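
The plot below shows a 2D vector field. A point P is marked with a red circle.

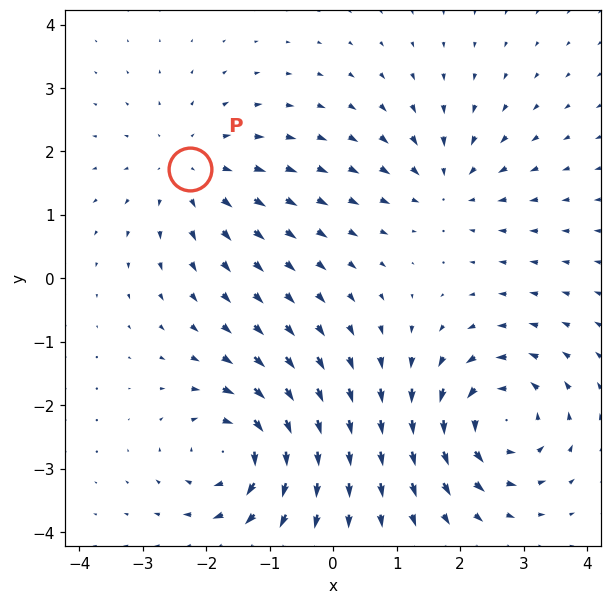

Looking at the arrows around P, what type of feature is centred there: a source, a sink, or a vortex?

At P (-2.3, 1.7) the arrows spread outward. Divergence about +3, curl ≈0 — positive divergence with near-zero curl is a source.

source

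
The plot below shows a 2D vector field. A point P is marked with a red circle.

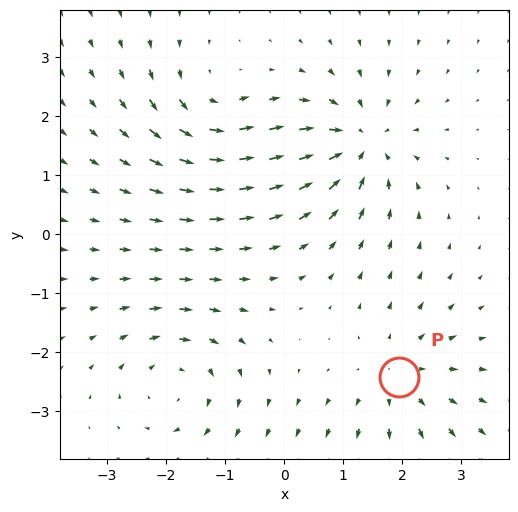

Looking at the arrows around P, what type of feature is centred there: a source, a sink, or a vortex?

source

At P (1.9, -2.4) the arrows spread outward. Divergence about +3, curl ≈0 — positive divergence with near-zero curl is a source.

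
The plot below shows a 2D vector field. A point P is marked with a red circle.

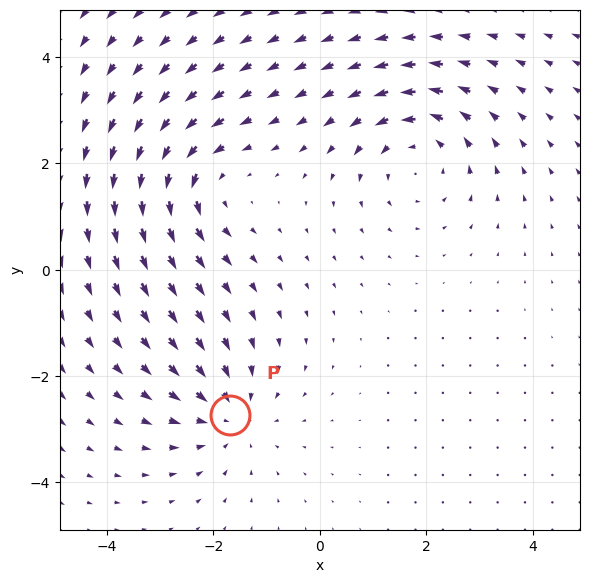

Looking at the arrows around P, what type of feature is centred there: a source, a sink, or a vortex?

At P (-1.7, -2.7) the arrows converge inward. Divergence about -2, curl ≈0 — negative divergence with near-zero curl is a sink.

sink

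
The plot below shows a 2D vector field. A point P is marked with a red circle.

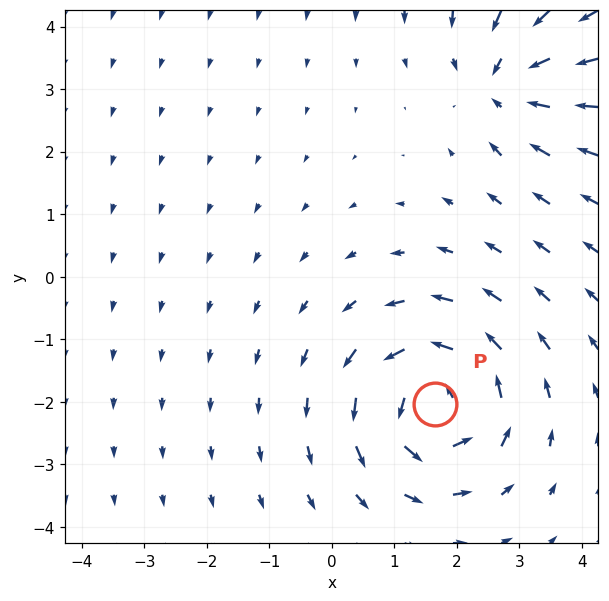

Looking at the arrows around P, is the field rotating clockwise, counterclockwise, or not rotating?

counterclockwise

Near P at (1.7, -2.0) the arrows circulate counterclockwise. The curl (z-component) there is about +5; positive curl means counterclockwise rotation.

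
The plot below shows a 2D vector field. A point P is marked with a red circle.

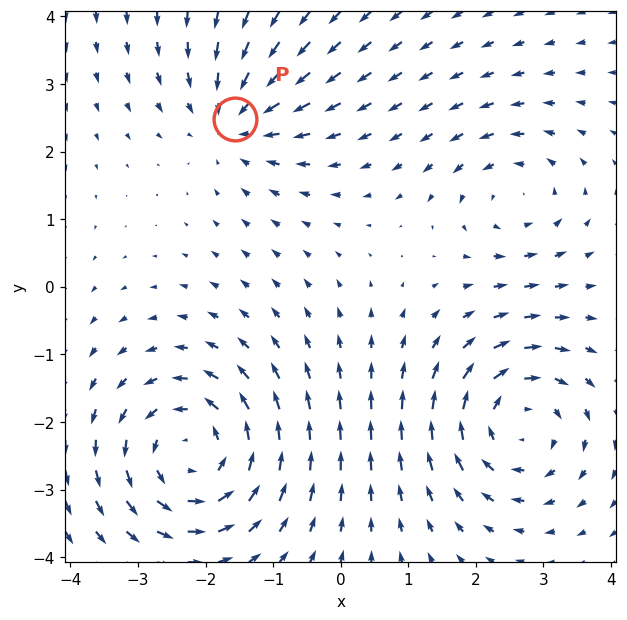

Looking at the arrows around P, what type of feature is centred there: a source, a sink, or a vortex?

At P (-1.6, 2.5) the arrows converge inward. Divergence about -3, curl ≈0 — negative divergence with near-zero curl is a sink.

sink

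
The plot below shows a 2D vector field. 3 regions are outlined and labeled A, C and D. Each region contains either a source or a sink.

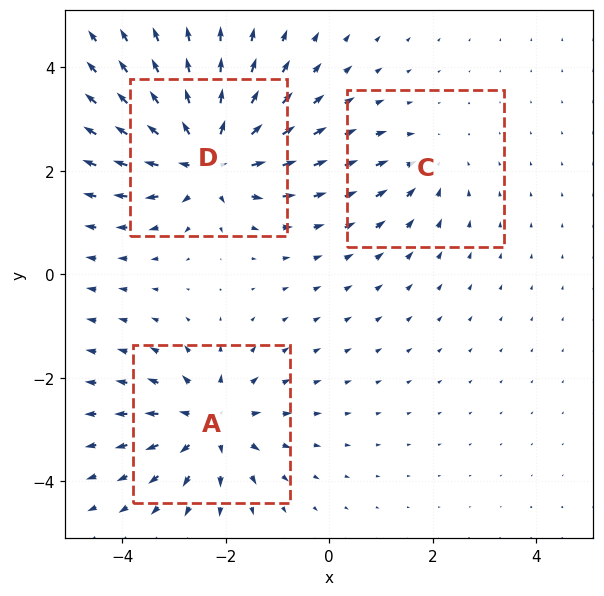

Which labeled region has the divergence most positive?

Divergence at each region's feature centre — A: about +4, C: about -2, D: about +5. Region D is most positive.

D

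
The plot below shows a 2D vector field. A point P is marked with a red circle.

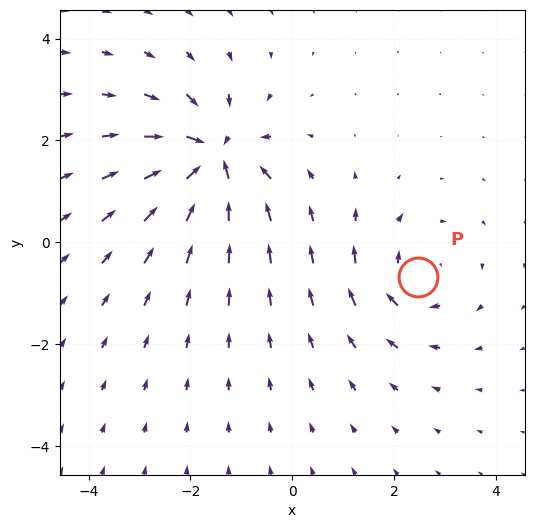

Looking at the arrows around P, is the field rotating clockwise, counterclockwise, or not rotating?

clockwise

Near P at (2.5, -0.7) the arrows circulate clockwise. The curl (z-component) there is about -3; negative curl means clockwise rotation.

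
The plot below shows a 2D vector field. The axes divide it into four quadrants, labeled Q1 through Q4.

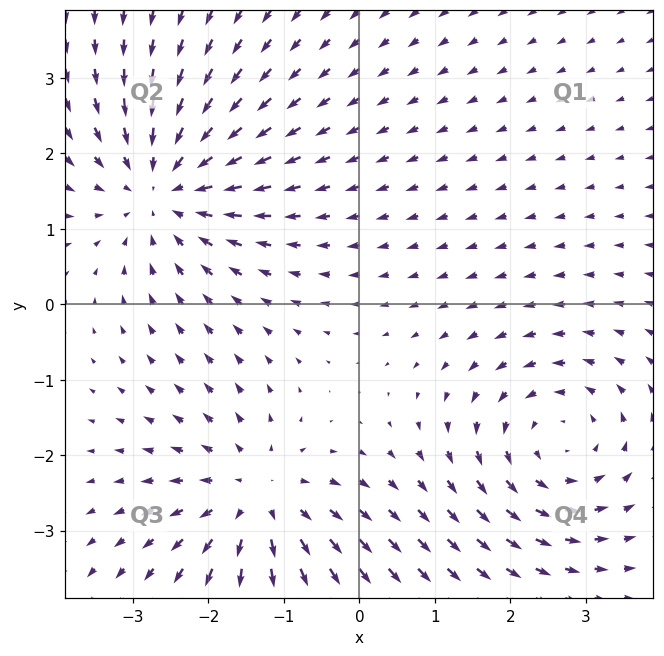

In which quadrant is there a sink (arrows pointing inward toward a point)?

The sink sits at approximately (-2.6, 1.5), which lies in quadrant Q2. The divergence there is about -4, negative as expected for a sink.

Q2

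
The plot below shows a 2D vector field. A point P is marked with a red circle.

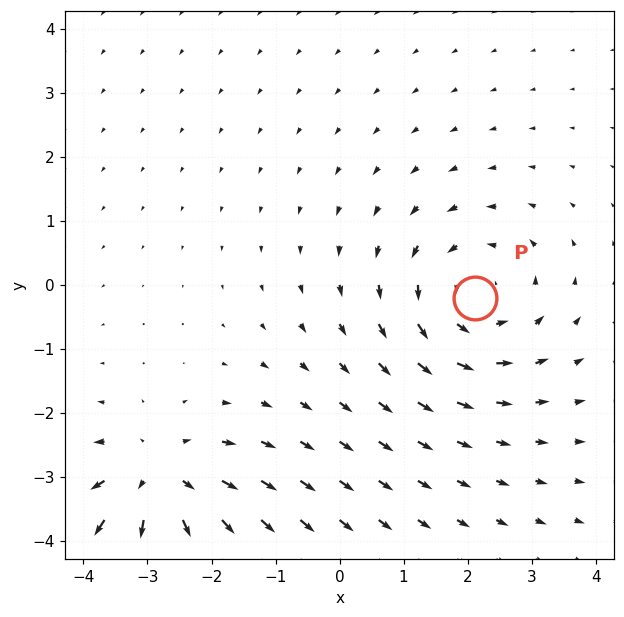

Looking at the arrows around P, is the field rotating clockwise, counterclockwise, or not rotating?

counterclockwise

Near P at (2.1, -0.2) the arrows circulate counterclockwise. The curl (z-component) there is about +3; positive curl means counterclockwise rotation.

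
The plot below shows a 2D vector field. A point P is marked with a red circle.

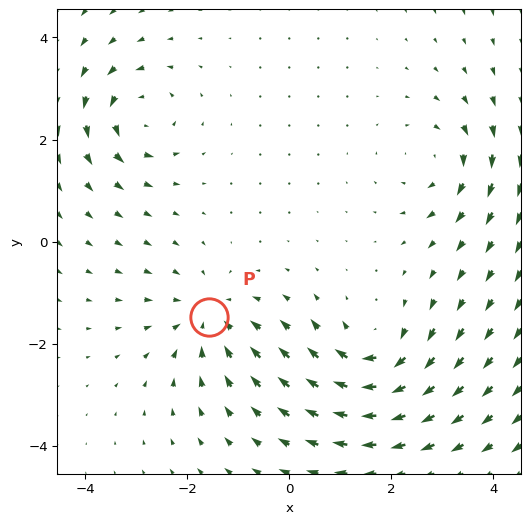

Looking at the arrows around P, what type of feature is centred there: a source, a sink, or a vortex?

At P (-1.6, -1.5) the arrows converge inward. Divergence about -3, curl ≈0 — negative divergence with near-zero curl is a sink.

sink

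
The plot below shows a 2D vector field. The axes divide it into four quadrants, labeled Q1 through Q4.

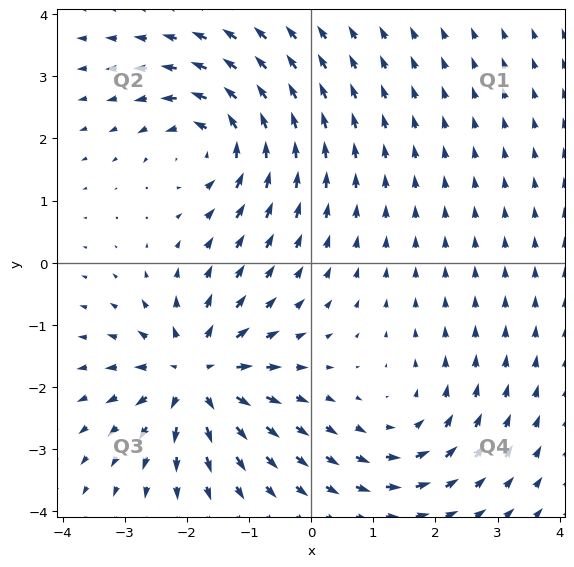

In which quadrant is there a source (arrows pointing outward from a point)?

Q3

The source sits at approximately (-1.9, -1.8), which lies in quadrant Q3. The divergence there is about +6, positive as expected for a source.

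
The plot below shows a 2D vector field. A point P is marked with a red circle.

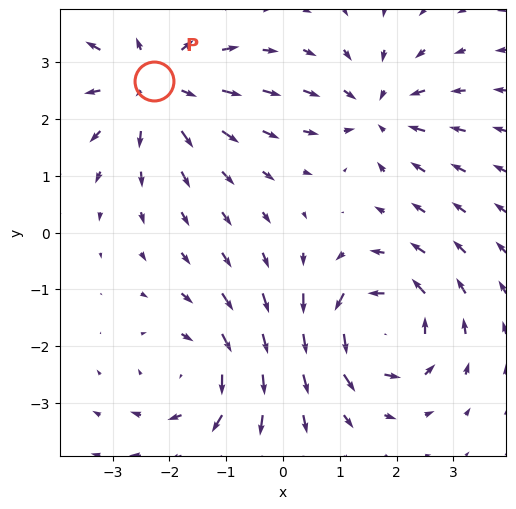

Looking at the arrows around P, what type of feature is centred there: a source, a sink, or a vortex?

source

At P (-2.3, 2.7) the arrows spread outward. Divergence about +4, curl ≈0 — positive divergence with near-zero curl is a source.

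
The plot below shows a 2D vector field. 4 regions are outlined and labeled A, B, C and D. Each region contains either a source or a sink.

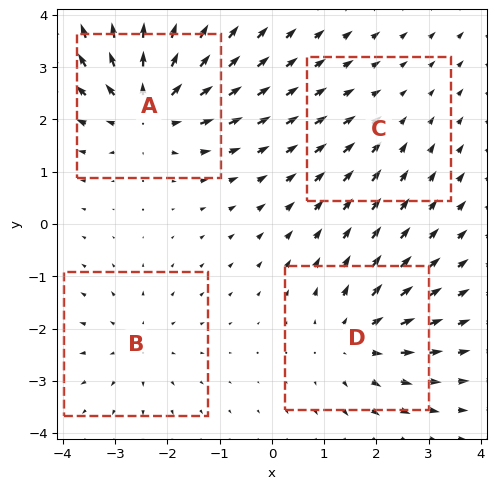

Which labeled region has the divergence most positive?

Divergence at each region's feature centre — A: about +7, B: about +3, C: about -2, D: about +5. Region A is most positive.

A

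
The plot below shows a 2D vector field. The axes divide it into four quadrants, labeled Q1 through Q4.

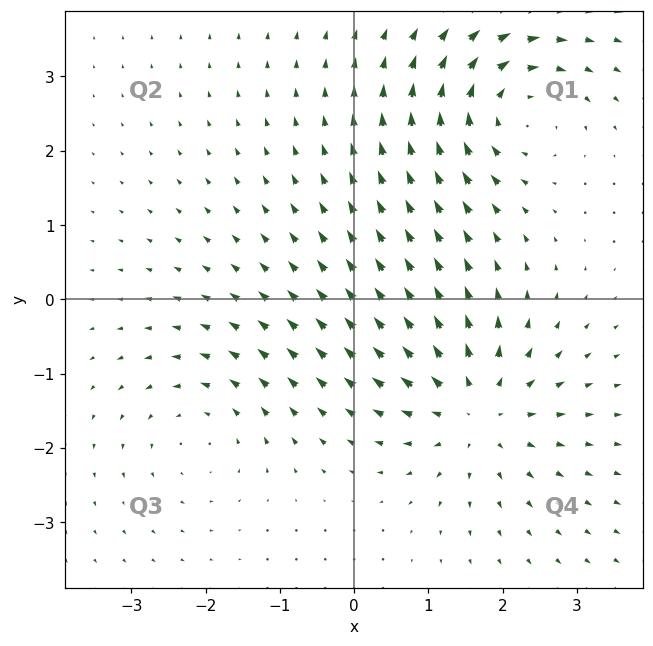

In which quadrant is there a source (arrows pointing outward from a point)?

The source sits at approximately (1.7, -1.5), which lies in quadrant Q4. The divergence there is about +4, positive as expected for a source.

Q4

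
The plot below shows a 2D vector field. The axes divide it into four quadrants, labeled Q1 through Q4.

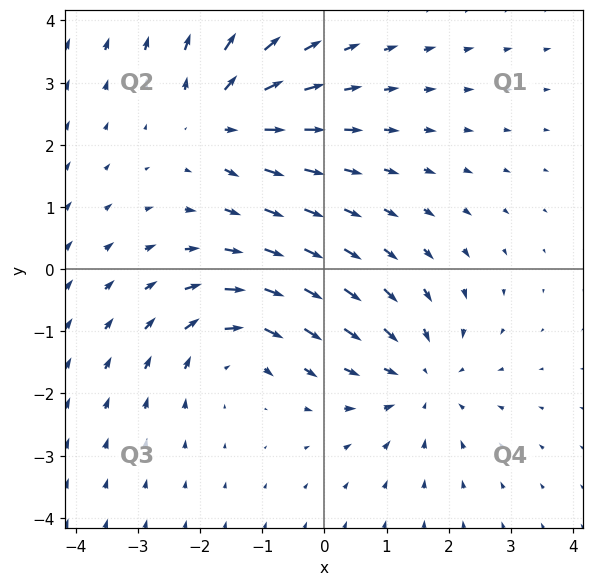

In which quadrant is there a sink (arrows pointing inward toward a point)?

The sink sits at approximately (1.5, -1.7), which lies in quadrant Q4. The divergence there is about -3, negative as expected for a sink.

Q4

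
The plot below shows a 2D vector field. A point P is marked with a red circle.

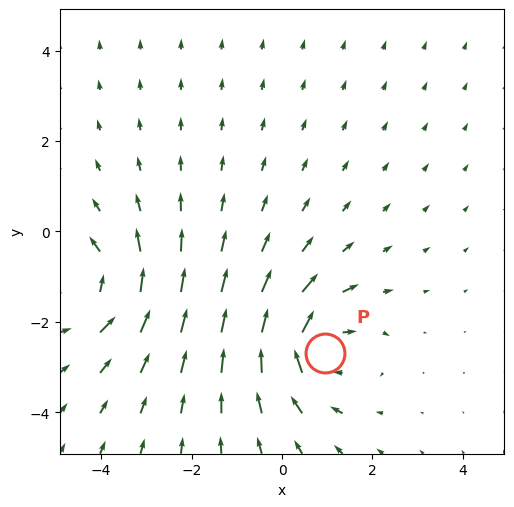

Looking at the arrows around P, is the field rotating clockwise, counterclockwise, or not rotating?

Near P at (0.9, -2.7) the arrows circulate clockwise. The curl (z-component) there is about -6; negative curl means clockwise rotation.

clockwise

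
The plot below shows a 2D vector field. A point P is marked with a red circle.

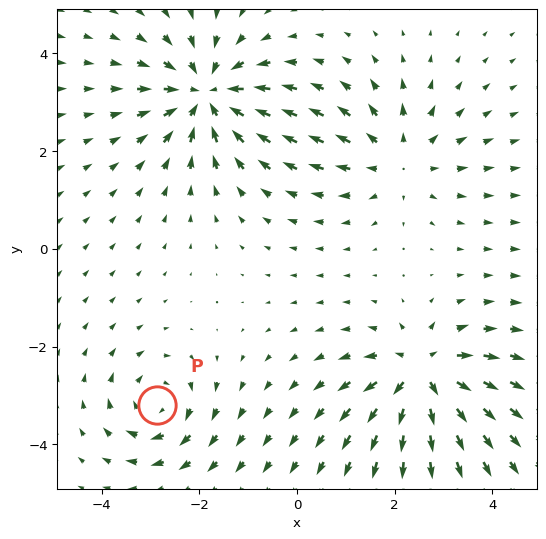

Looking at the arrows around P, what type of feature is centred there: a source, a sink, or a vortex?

vortex

At P (-2.9, -3.2) the arrows circulate clockwise. Divergence ≈0, curl about -4 — near-zero divergence with nonzero curl is a vortex.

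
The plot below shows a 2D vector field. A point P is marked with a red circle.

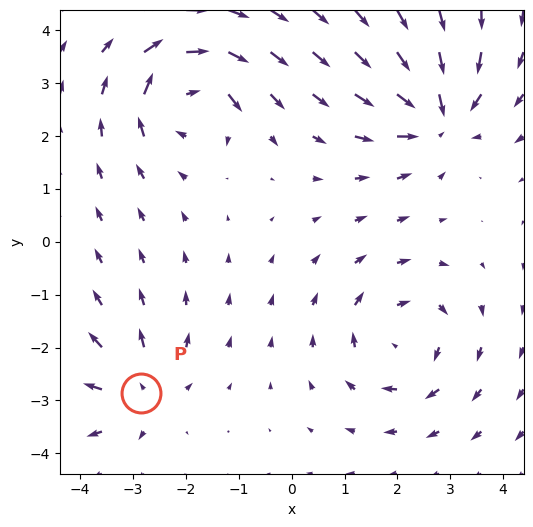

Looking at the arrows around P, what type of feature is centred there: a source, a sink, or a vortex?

At P (-2.8, -2.9) the arrows spread outward. Divergence about +4, curl ≈0 — positive divergence with near-zero curl is a source.

source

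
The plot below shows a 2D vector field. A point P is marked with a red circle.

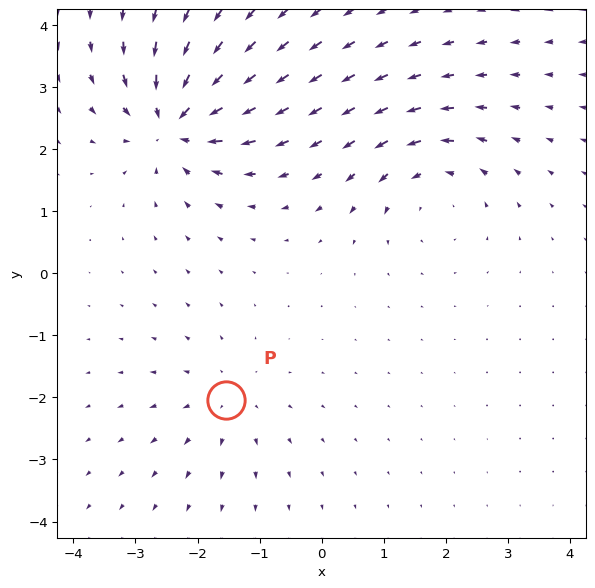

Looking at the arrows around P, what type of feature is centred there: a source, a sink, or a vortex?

source

At P (-1.5, -2.0) the arrows spread outward. Divergence about +3, curl ≈0 — positive divergence with near-zero curl is a source.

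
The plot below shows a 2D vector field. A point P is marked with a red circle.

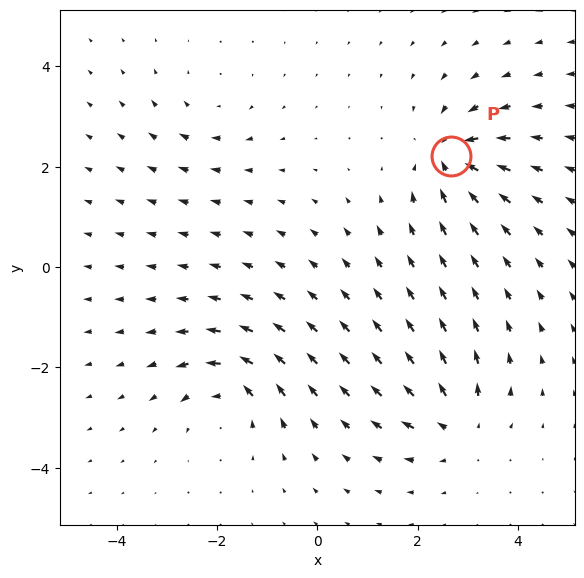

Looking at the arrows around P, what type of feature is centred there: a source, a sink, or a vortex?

sink

At P (2.7, 2.2) the arrows converge inward. Divergence about -6, curl ≈0 — negative divergence with near-zero curl is a sink.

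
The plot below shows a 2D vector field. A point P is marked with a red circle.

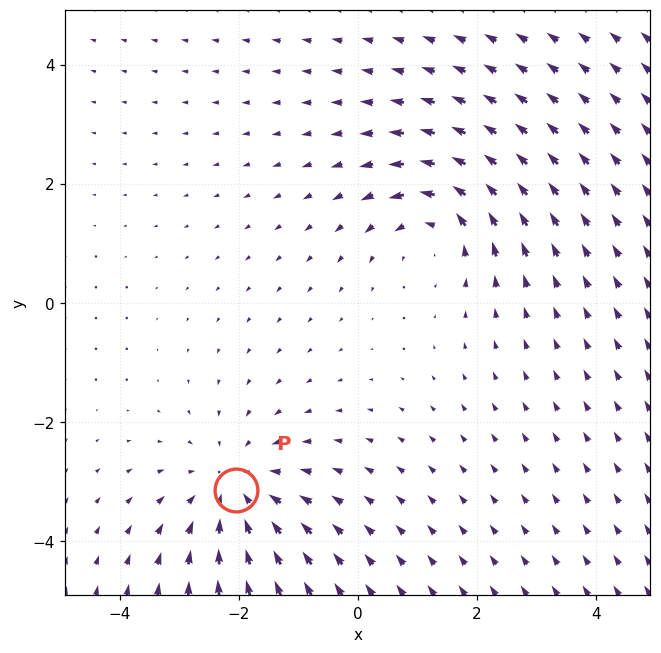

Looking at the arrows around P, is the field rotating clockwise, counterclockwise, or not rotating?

Near P at (-2.1, -3.1) the arrows show no circulation. The curl there is ≈0.

not rotating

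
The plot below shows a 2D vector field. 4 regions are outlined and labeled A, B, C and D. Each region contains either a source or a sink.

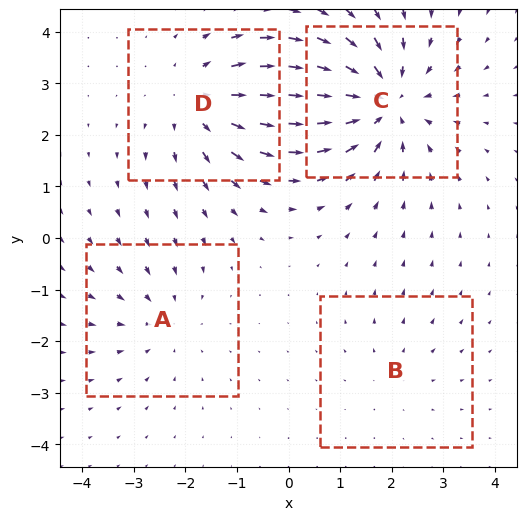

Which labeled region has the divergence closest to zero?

Divergence at each region's feature centre — A: about -3, B: about +2, C: about -6, D: about +4. Region B is closest to zero.

B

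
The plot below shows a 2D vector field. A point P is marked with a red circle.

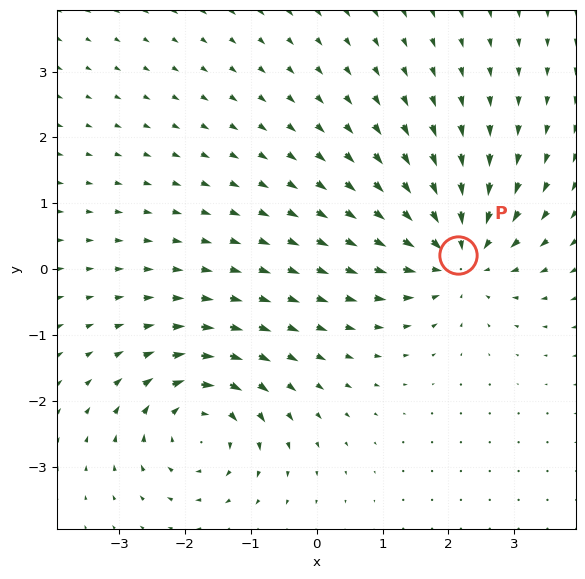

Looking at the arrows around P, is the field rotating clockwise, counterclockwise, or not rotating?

not rotating

Near P at (2.1, 0.2) the arrows show no circulation. The curl there is ≈0.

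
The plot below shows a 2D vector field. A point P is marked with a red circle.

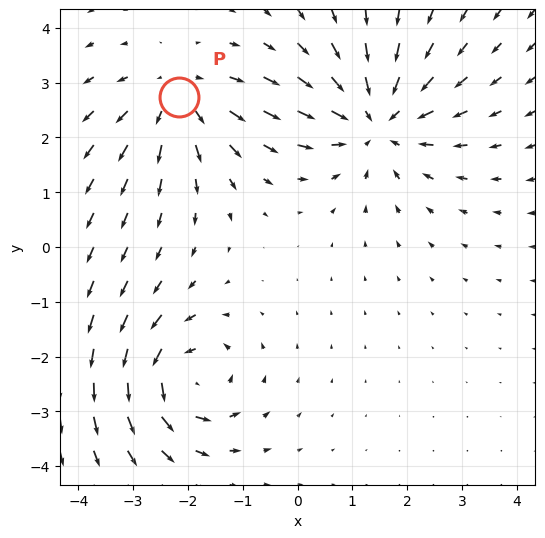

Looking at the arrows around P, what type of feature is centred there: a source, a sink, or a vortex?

At P (-2.2, 2.7) the arrows spread outward. Divergence about +3, curl ≈0 — positive divergence with near-zero curl is a source.

source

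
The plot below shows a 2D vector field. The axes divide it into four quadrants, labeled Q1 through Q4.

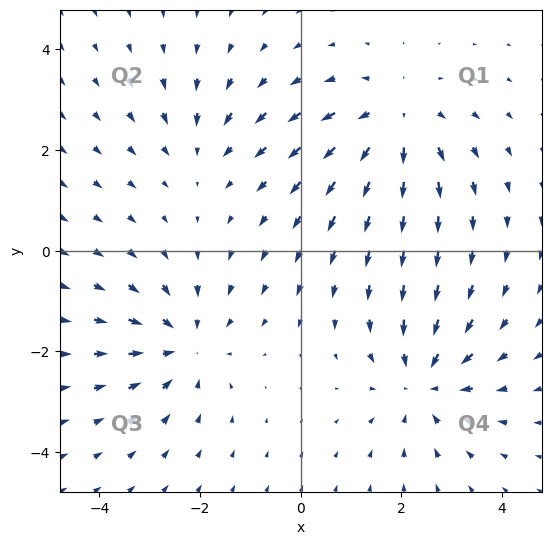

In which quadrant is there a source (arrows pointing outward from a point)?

The source sits at approximately (1.9, 2.6), which lies in quadrant Q1. The divergence there is about +4, positive as expected for a source.

Q1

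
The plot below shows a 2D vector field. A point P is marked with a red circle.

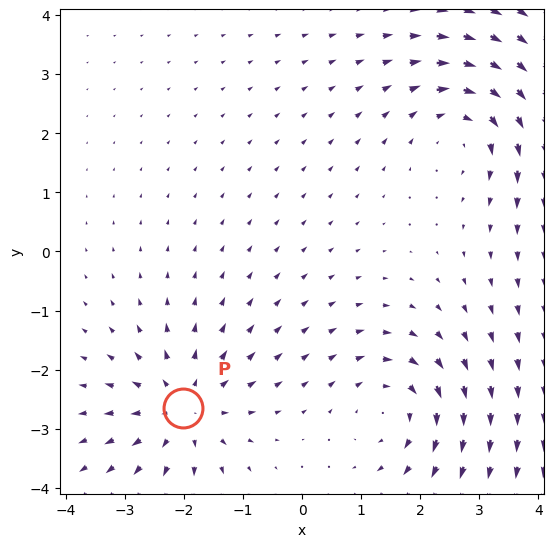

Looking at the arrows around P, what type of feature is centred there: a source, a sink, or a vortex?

At P (-2.0, -2.7) the arrows spread outward. Divergence about +4, curl ≈0 — positive divergence with near-zero curl is a source.

source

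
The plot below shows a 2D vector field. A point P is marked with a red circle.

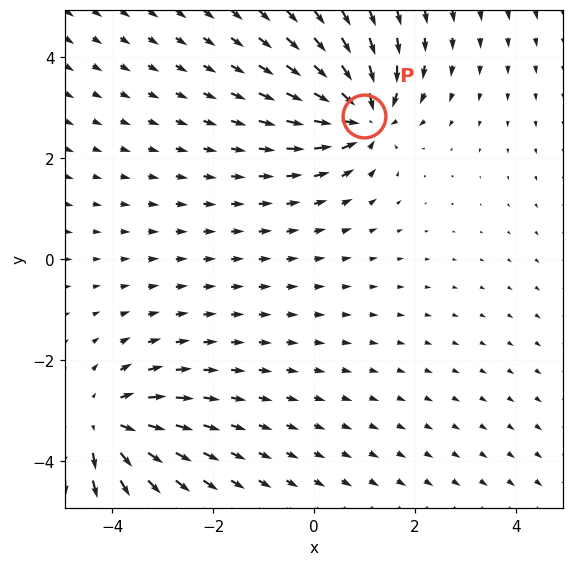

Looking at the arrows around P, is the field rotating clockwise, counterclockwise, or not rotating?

not rotating

Near P at (1.0, 2.8) the arrows show no circulation. The curl there is ≈0.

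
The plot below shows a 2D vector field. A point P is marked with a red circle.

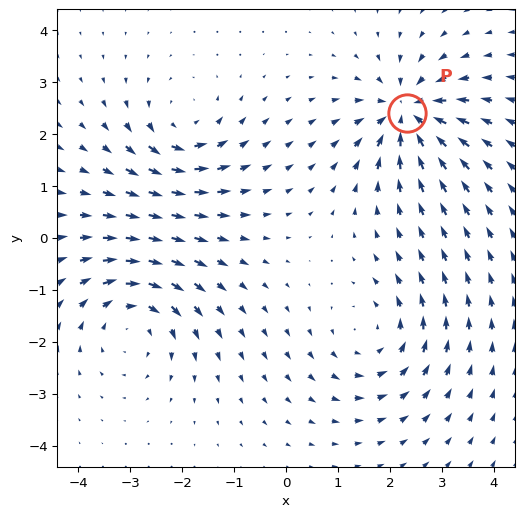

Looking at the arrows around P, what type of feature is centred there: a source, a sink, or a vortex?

sink

At P (2.3, 2.4) the arrows converge inward. Divergence about -7, curl ≈0 — negative divergence with near-zero curl is a sink.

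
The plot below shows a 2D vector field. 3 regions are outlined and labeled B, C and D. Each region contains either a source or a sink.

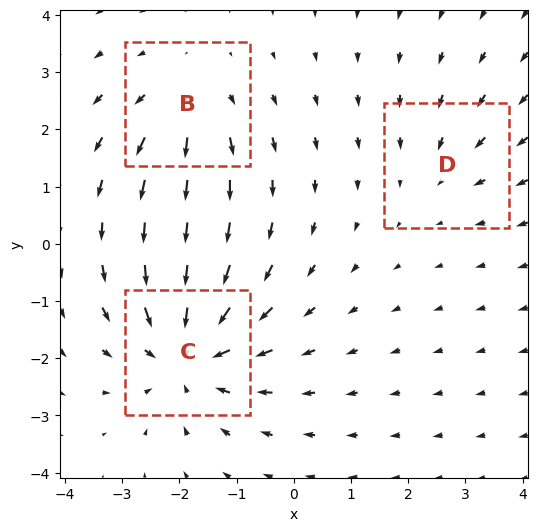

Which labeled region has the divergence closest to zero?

D

Divergence at each region's feature centre — B: about +3, C: about -4, D: about -2. Region D is closest to zero.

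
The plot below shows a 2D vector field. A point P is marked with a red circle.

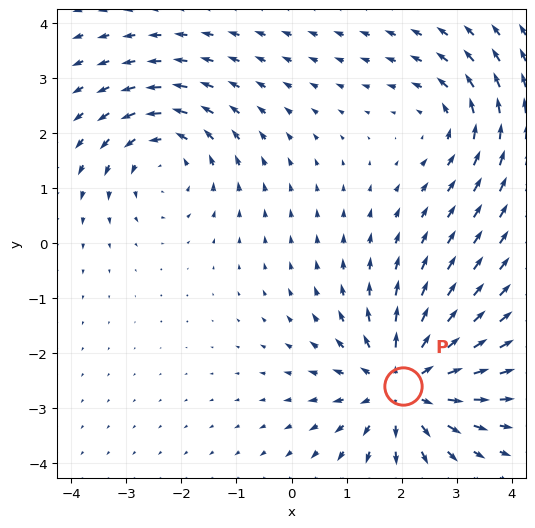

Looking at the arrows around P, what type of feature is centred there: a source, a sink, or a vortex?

At P (2.0, -2.6) the arrows spread outward. Divergence about +5, curl ≈0 — positive divergence with near-zero curl is a source.

source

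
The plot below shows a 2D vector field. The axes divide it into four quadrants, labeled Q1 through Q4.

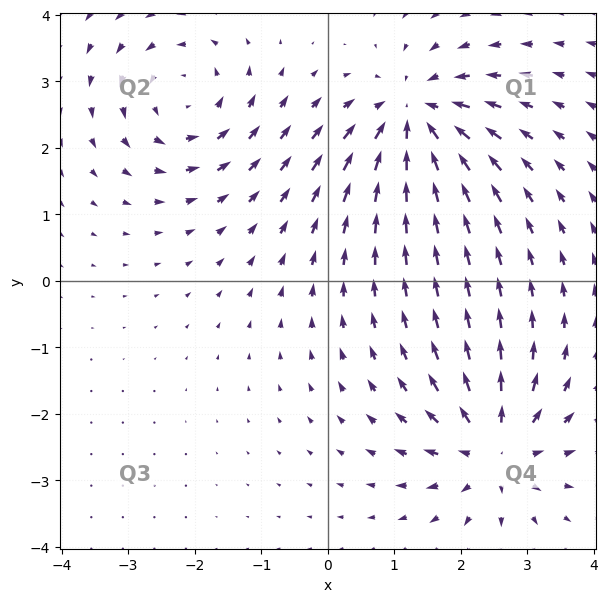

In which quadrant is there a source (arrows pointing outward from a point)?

The source sits at approximately (2.5, -2.5), which lies in quadrant Q4. The divergence there is about +6, positive as expected for a source.

Q4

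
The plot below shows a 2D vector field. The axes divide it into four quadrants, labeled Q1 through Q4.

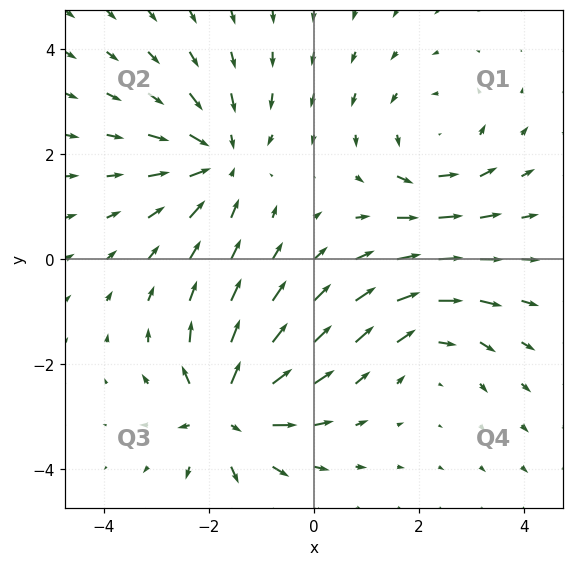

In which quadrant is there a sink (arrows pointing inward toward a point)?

Q2

The sink sits at approximately (-1.8, 1.9), which lies in quadrant Q2. The divergence there is about -4, negative as expected for a sink.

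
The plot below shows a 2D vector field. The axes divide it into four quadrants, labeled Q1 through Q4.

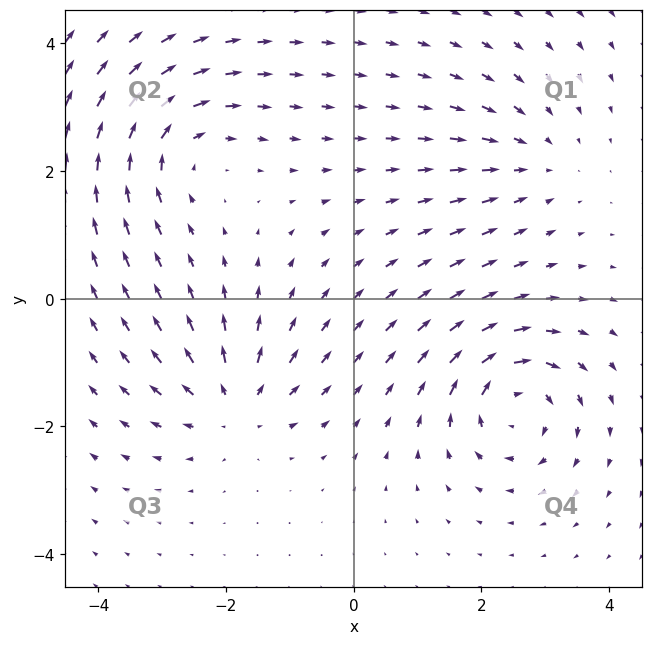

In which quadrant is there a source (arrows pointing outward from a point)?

The source sits at approximately (-1.9, -1.7), which lies in quadrant Q3. The divergence there is about +5, positive as expected for a source.

Q3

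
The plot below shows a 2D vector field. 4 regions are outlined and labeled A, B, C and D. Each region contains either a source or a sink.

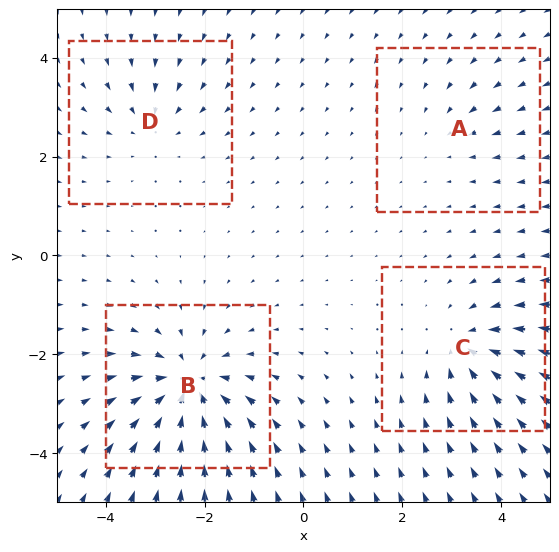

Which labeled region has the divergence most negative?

B

Divergence at each region's feature centre — A: about -2, B: about -8, C: about -5, D: about -4. Region B is most negative.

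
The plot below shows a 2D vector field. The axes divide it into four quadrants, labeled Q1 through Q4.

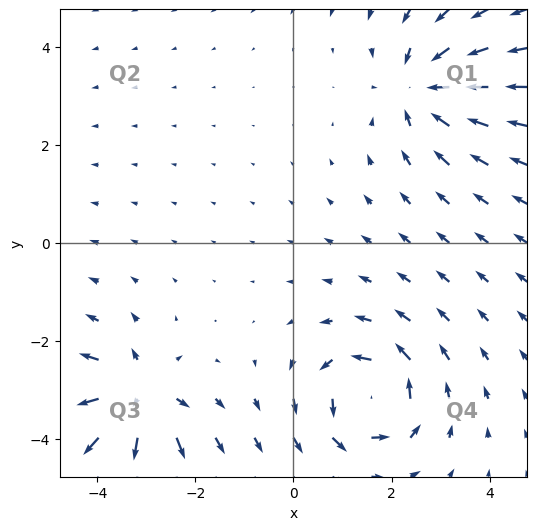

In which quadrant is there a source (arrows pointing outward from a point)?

Q3

The source sits at approximately (-3.2, -3.2), which lies in quadrant Q3. The divergence there is about +5, positive as expected for a source.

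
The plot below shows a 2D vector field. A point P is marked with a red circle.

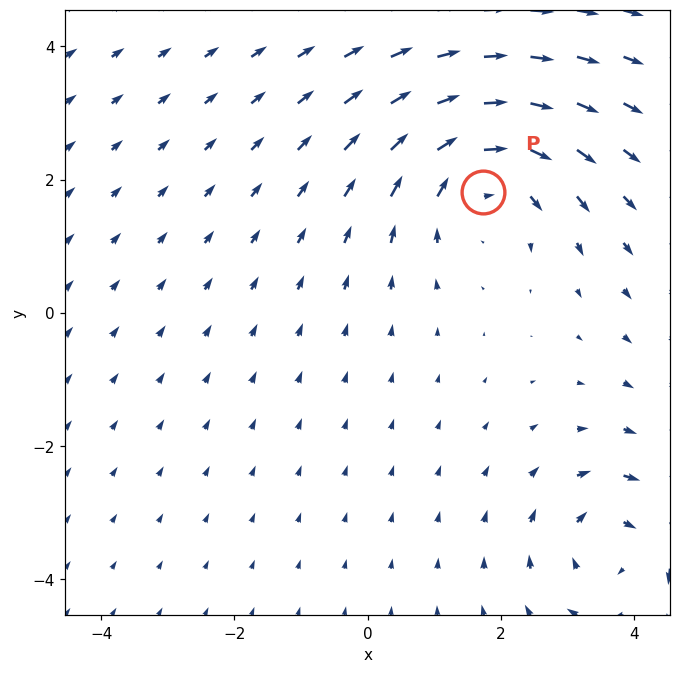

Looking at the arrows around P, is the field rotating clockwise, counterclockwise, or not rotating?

clockwise

Near P at (1.7, 1.8) the arrows circulate clockwise. The curl (z-component) there is about -4; negative curl means clockwise rotation.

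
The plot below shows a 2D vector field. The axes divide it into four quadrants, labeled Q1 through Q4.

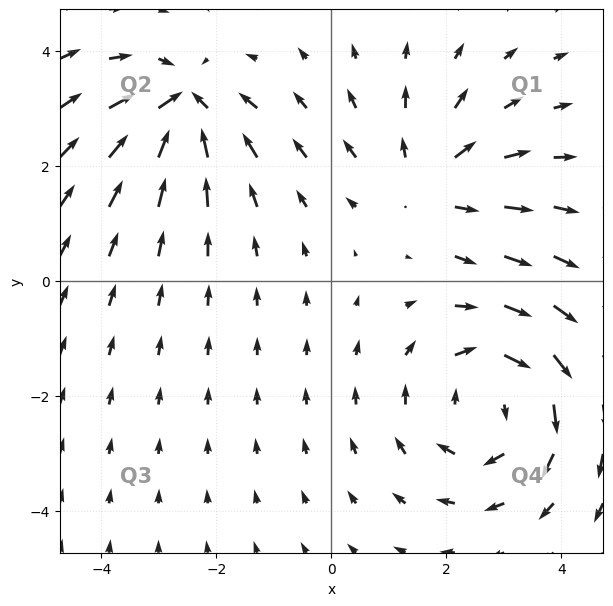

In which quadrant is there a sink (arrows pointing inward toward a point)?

Q2

The sink sits at approximately (-2.6, 3.1), which lies in quadrant Q2. The divergence there is about -5, negative as expected for a sink.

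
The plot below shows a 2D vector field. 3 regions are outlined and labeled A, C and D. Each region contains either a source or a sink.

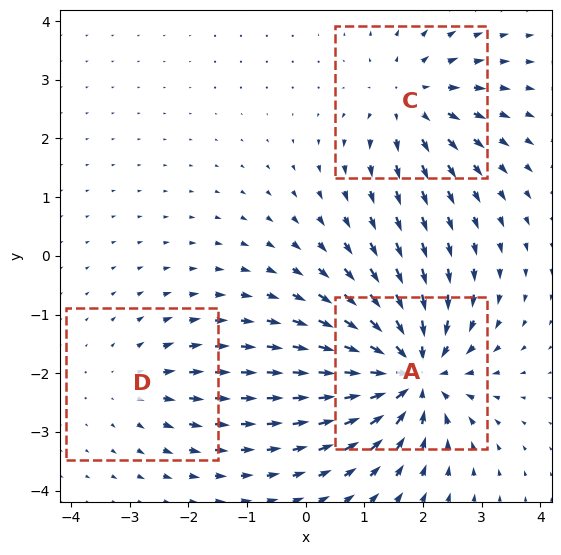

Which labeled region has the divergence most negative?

A

Divergence at each region's feature centre — A: about -6, C: about +3, D: about +2. Region A is most negative.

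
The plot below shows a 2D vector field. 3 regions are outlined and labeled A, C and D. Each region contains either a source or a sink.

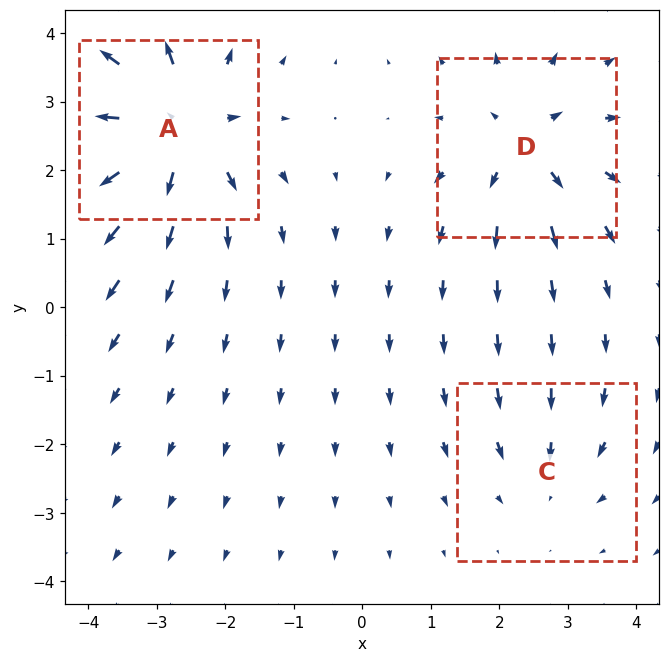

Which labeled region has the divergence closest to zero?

C

Divergence at each region's feature centre — A: about +5, C: about -2, D: about +4. Region C is closest to zero.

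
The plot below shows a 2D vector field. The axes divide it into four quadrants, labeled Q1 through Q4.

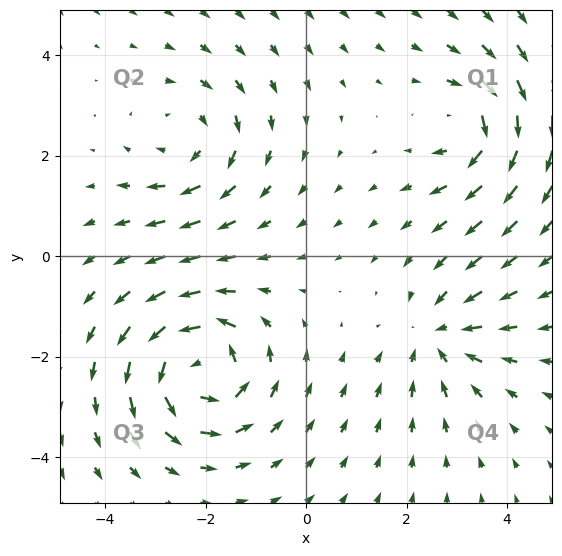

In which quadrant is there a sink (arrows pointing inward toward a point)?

Q4

The sink sits at approximately (2.6, -1.6), which lies in quadrant Q4. The divergence there is about -3, negative as expected for a sink.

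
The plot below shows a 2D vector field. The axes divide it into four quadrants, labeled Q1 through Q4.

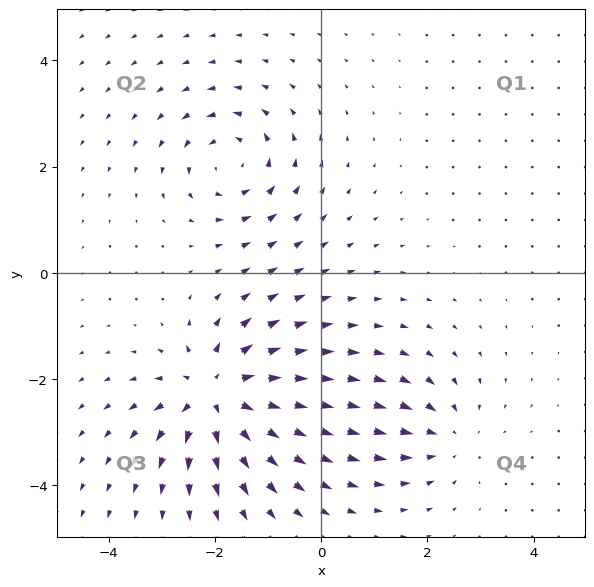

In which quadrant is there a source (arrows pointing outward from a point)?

The source sits at approximately (-2.0, -2.3), which lies in quadrant Q3. The divergence there is about +6, positive as expected for a source.

Q3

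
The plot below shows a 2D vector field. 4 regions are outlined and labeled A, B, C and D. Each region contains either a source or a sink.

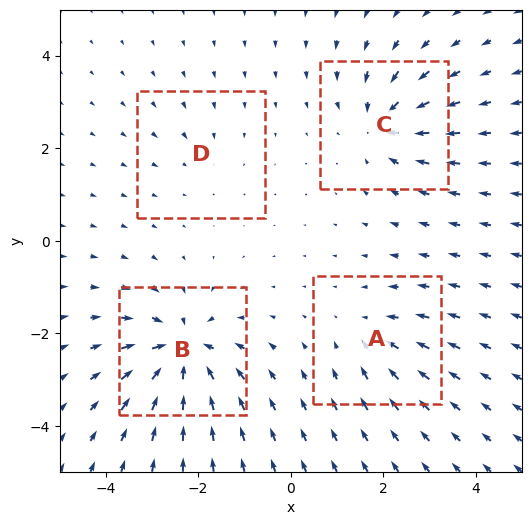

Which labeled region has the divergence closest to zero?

D

Divergence at each region's feature centre — A: about -4, B: about -8, C: about -6, D: about -2. Region D is closest to zero.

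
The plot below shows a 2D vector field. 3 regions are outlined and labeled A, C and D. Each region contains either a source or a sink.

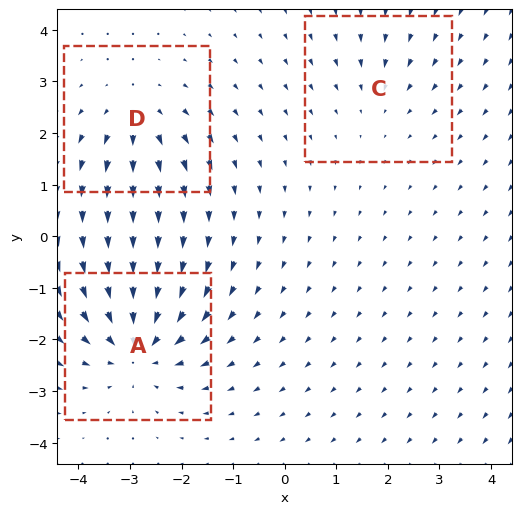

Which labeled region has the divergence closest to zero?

C

Divergence at each region's feature centre — A: about -5, C: about -2, D: about +3. Region C is closest to zero.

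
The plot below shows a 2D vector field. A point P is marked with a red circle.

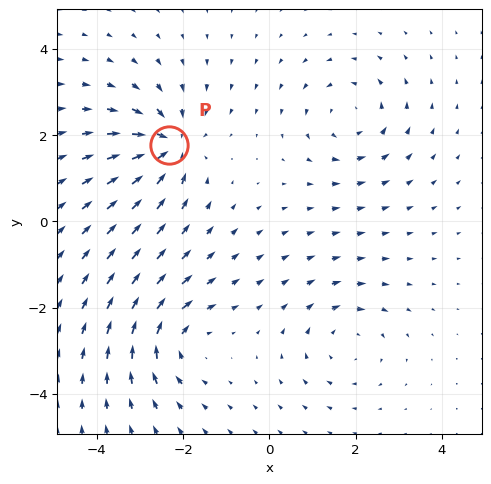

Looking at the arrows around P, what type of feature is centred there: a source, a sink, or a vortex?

At P (-2.3, 1.8) the arrows converge inward. Divergence about -5, curl ≈0 — negative divergence with near-zero curl is a sink.

sink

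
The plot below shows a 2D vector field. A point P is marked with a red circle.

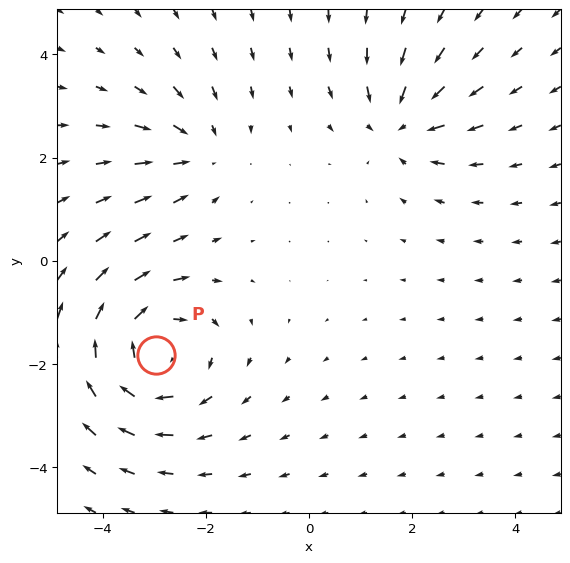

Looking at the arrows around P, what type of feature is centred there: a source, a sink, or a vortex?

At P (-3.0, -1.8) the arrows circulate clockwise. Divergence ≈0, curl about -4 — near-zero divergence with nonzero curl is a vortex.

vortex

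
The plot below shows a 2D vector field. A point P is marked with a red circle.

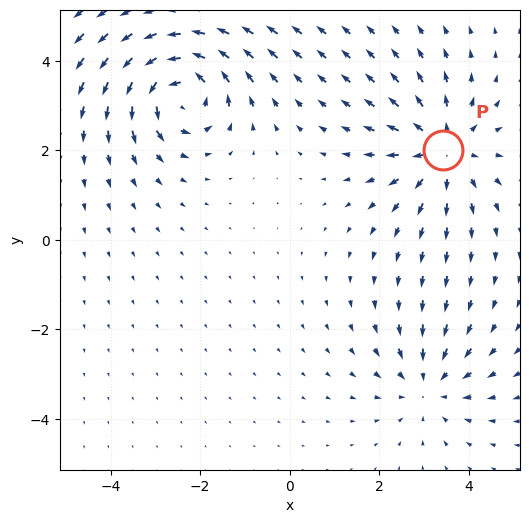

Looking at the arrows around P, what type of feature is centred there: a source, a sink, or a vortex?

source

At P (3.4, 2.0) the arrows spread outward. Divergence about +4, curl ≈0 — positive divergence with near-zero curl is a source.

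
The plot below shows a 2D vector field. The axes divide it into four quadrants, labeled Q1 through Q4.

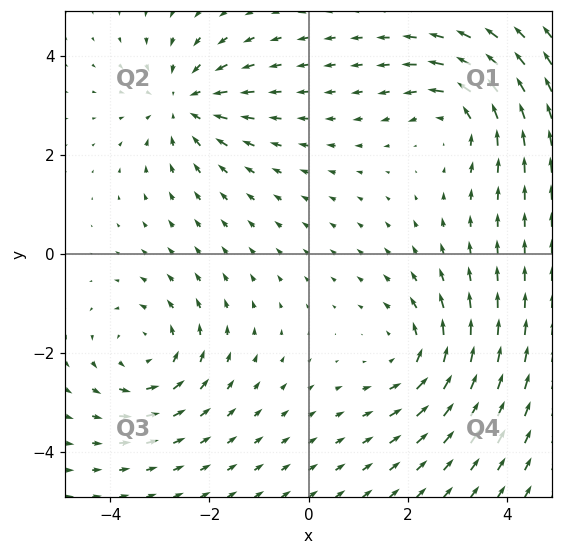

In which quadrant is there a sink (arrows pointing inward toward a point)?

The sink sits at approximately (-2.5, 3.0), which lies in quadrant Q2. The divergence there is about -3, negative as expected for a sink.

Q2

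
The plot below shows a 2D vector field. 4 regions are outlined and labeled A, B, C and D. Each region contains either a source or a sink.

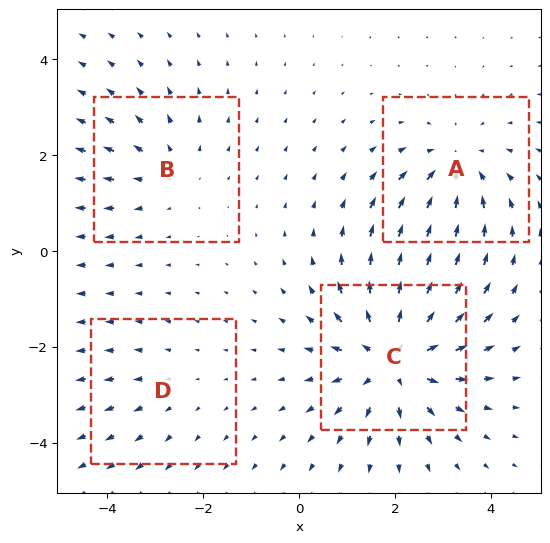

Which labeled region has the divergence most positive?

Divergence at each region's feature centre — A: about -4, B: about +3, C: about +6, D: about +2. Region C is most positive.

C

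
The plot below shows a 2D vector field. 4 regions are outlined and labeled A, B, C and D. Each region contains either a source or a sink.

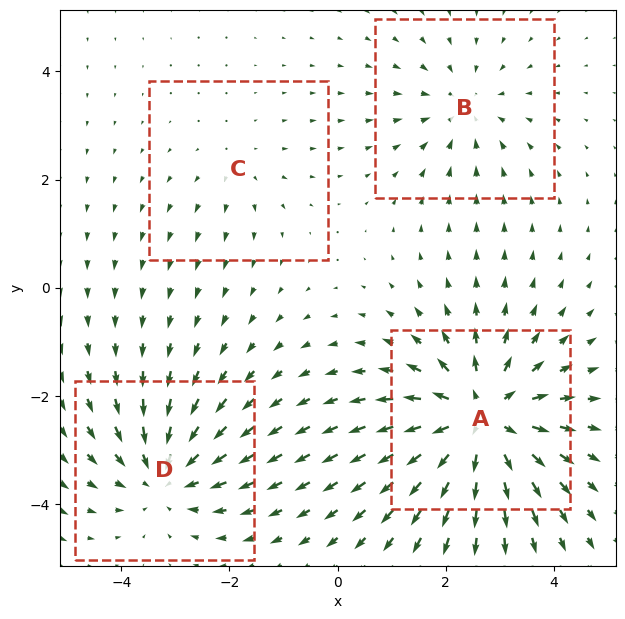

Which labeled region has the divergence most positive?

A

Divergence at each region's feature centre — A: about +6, B: about -3, C: about +2, D: about -4. Region A is most positive.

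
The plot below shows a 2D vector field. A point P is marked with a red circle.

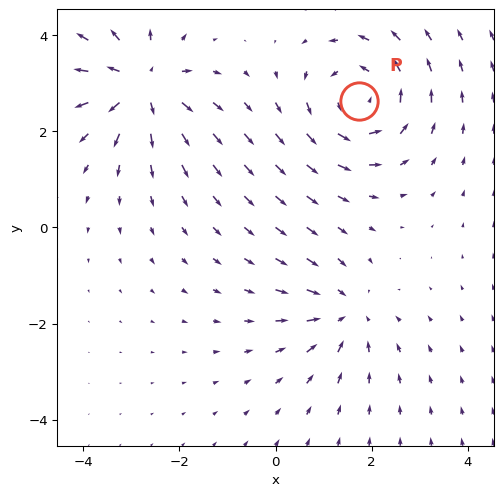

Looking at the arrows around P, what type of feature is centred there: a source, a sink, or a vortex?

vortex

At P (1.7, 2.6) the arrows circulate counterclockwise. Divergence ≈0, curl about +4 — near-zero divergence with nonzero curl is a vortex.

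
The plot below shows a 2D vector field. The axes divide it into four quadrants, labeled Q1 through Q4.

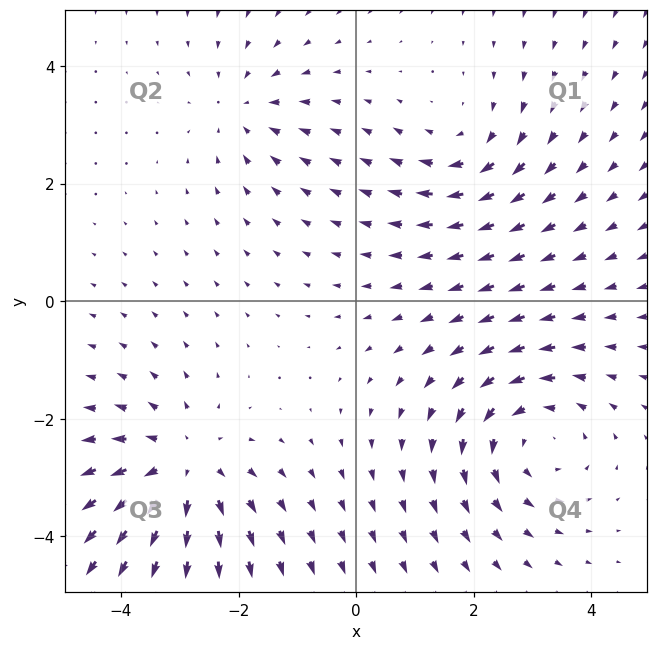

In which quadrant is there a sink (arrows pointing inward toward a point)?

Q2

The sink sits at approximately (-1.9, 3.3), which lies in quadrant Q2. The divergence there is about -3, negative as expected for a sink.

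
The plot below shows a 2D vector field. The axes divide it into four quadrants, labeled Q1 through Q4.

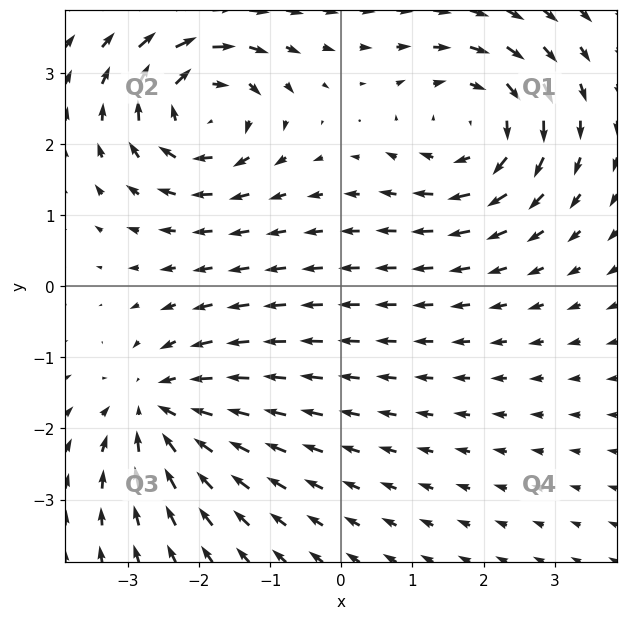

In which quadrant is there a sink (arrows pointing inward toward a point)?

The sink sits at approximately (-2.6, -1.7), which lies in quadrant Q3. The divergence there is about -4, negative as expected for a sink.

Q3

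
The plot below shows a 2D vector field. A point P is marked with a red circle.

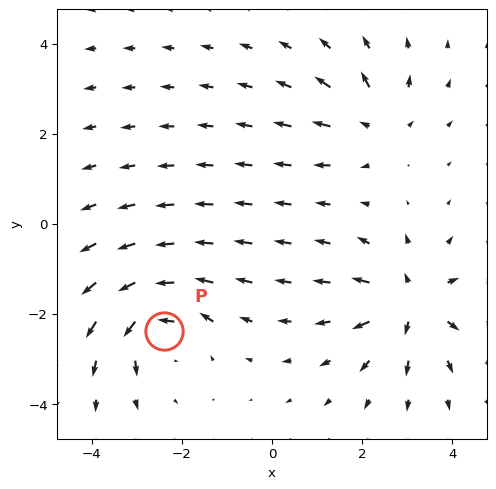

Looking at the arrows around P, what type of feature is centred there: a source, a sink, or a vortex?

vortex

At P (-2.4, -2.4) the arrows circulate counterclockwise. Divergence ≈0, curl about +6 — near-zero divergence with nonzero curl is a vortex.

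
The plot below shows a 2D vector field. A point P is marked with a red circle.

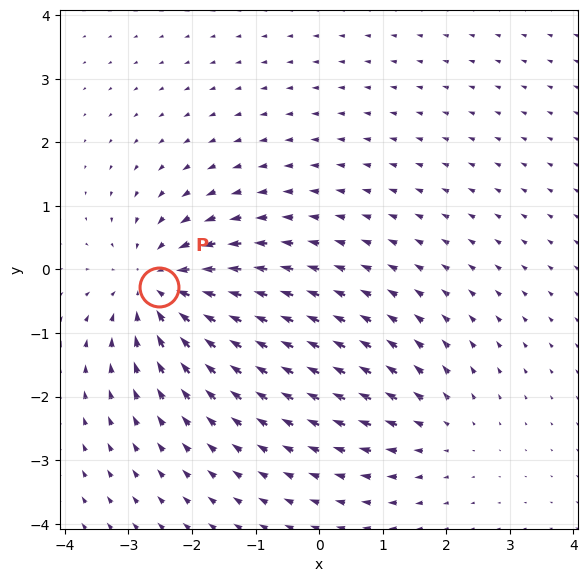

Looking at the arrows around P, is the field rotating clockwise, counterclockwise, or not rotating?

Near P at (-2.5, -0.3) the arrows show no circulation. The curl there is ≈0.

not rotating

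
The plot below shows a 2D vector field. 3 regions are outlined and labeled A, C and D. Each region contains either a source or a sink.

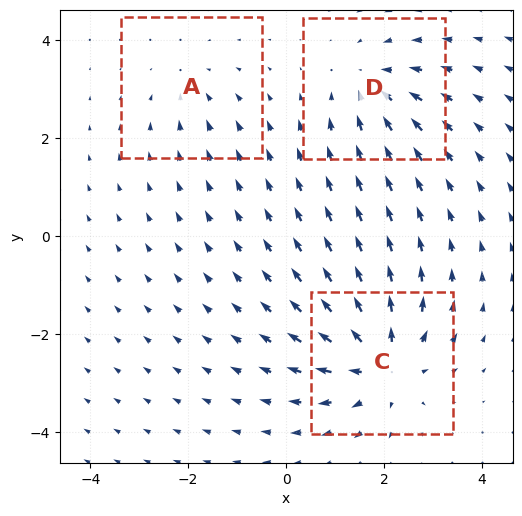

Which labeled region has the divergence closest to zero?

A

Divergence at each region's feature centre — A: about -2, C: about +5, D: about -3. Region A is closest to zero.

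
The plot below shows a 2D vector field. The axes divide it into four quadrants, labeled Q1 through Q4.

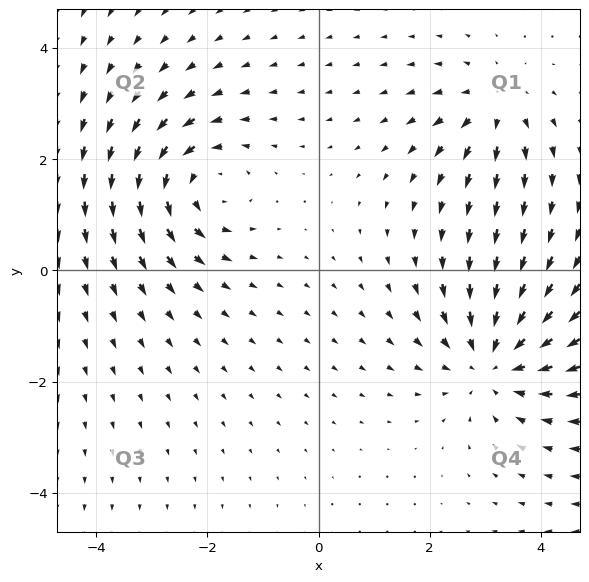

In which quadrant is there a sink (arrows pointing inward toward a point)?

Q4

The sink sits at approximately (3.1, -1.6), which lies in quadrant Q4. The divergence there is about -4, negative as expected for a sink.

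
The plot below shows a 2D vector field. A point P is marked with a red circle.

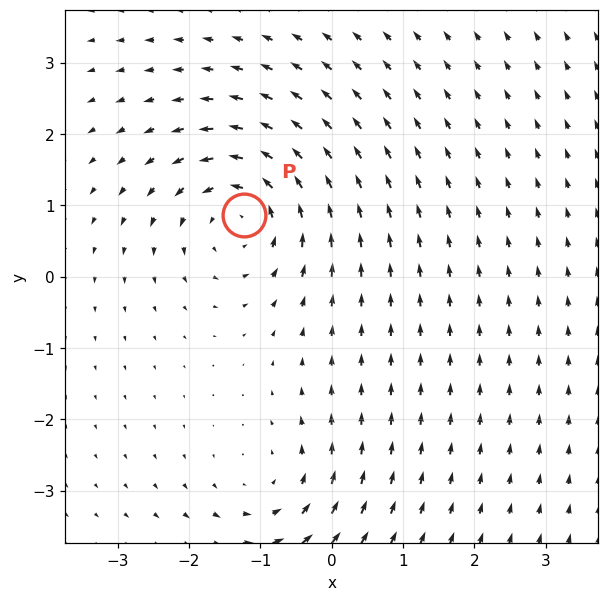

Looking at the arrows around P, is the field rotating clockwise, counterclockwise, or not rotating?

Near P at (-1.2, 0.9) the arrows circulate counterclockwise. The curl (z-component) there is about +5; positive curl means counterclockwise rotation.

counterclockwise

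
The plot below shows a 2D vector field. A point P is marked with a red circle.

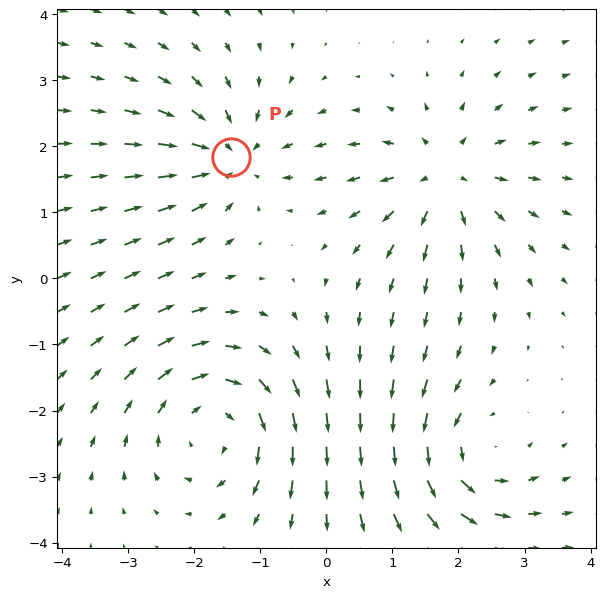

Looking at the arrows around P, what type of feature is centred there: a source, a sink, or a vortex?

At P (-1.4, 1.8) the arrows converge inward. Divergence about -4, curl ≈0 — negative divergence with near-zero curl is a sink.

sink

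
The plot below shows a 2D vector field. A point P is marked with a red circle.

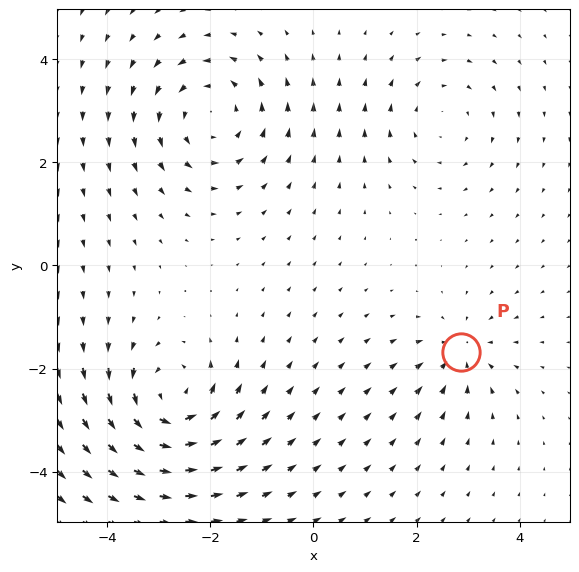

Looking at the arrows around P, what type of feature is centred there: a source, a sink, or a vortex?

At P (2.9, -1.7) the arrows converge inward. Divergence about -4, curl ≈0 — negative divergence with near-zero curl is a sink.

sink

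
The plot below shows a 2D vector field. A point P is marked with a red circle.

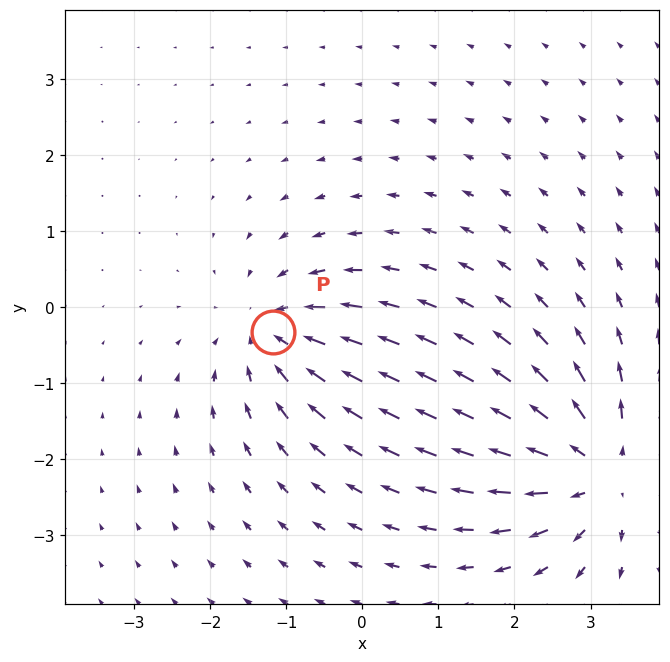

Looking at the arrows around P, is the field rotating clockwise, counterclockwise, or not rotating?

Near P at (-1.2, -0.3) the arrows show no circulation. The curl there is ≈0.

not rotating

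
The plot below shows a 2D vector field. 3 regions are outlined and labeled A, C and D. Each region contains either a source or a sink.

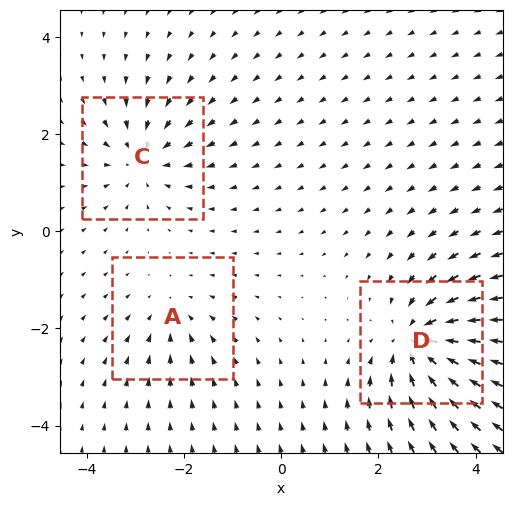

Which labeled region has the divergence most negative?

Divergence at each region's feature centre — A: about -2, C: about -4, D: about -5. Region D is most negative.

D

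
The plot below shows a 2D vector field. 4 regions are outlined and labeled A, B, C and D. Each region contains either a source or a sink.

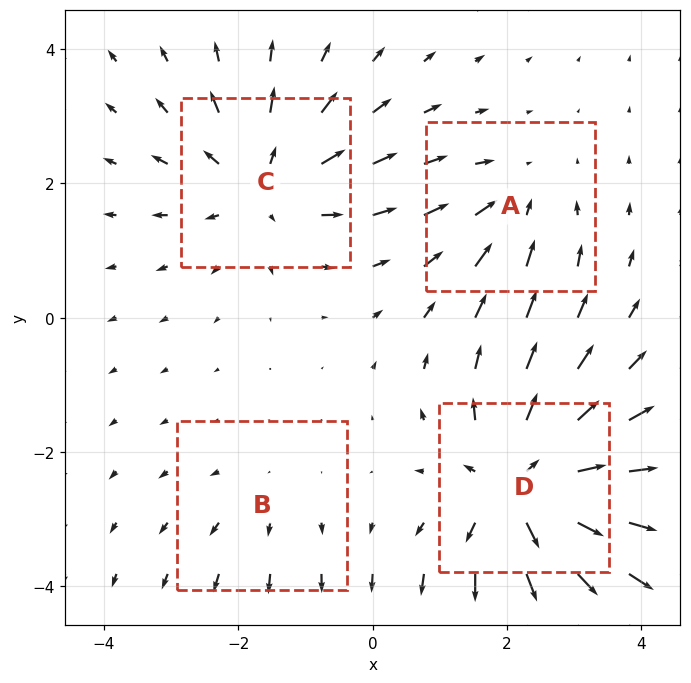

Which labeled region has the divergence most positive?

Divergence at each region's feature centre — A: about -3, B: about +2, C: about +5, D: about +7. Region D is most positive.

D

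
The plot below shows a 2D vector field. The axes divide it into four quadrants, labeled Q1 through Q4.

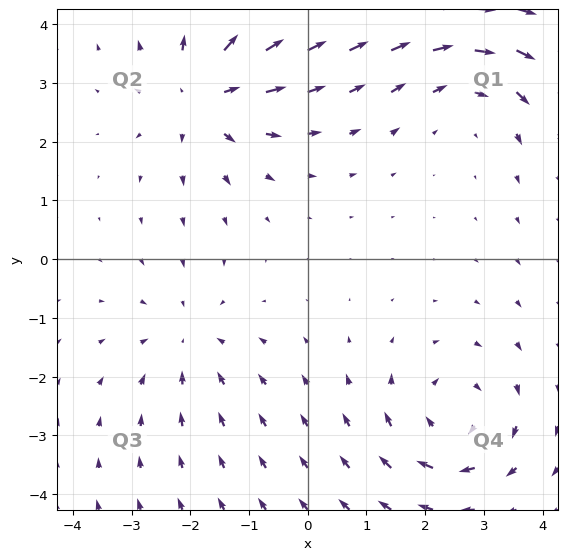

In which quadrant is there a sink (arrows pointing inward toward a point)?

Q3

The sink sits at approximately (-2.0, -1.4), which lies in quadrant Q3. The divergence there is about -3, negative as expected for a sink.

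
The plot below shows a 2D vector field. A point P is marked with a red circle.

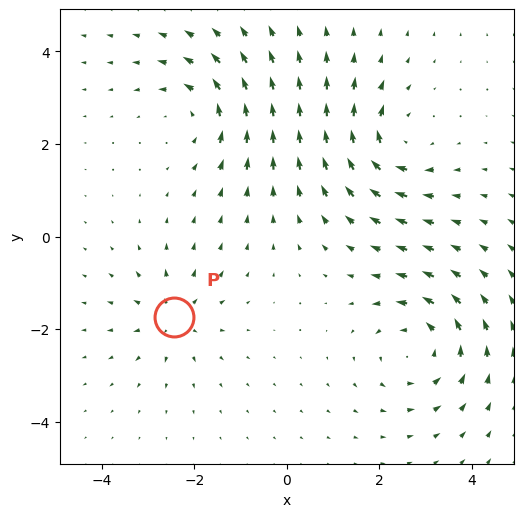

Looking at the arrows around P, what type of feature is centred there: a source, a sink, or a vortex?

At P (-2.4, -1.7) the arrows spread outward. Divergence about +4, curl ≈0 — positive divergence with near-zero curl is a source.

source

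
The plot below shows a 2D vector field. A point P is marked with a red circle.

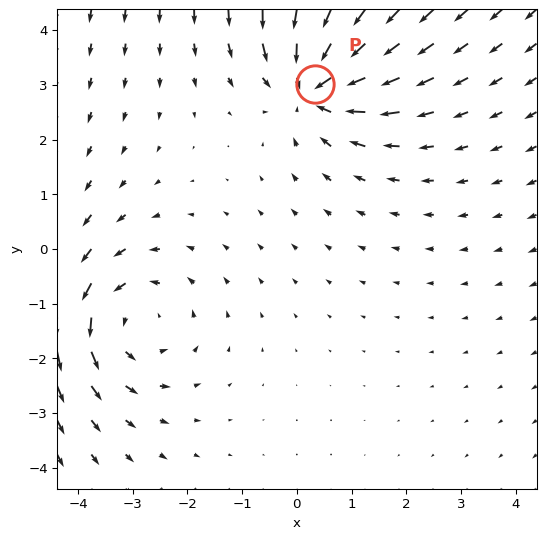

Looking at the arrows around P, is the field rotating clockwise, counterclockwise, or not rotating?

Near P at (0.3, 3.0) the arrows show no circulation. The curl there is ≈0.

not rotating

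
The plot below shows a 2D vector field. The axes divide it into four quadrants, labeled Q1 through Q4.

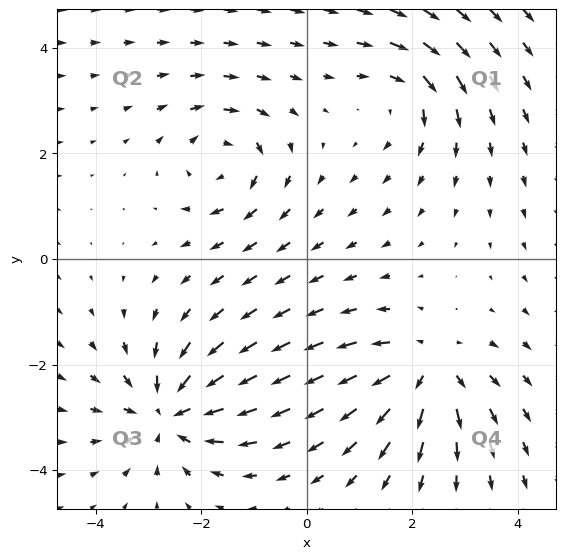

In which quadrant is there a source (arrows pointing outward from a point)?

Q4

The source sits at approximately (2.3, -2.1), which lies in quadrant Q4. The divergence there is about +5, positive as expected for a source.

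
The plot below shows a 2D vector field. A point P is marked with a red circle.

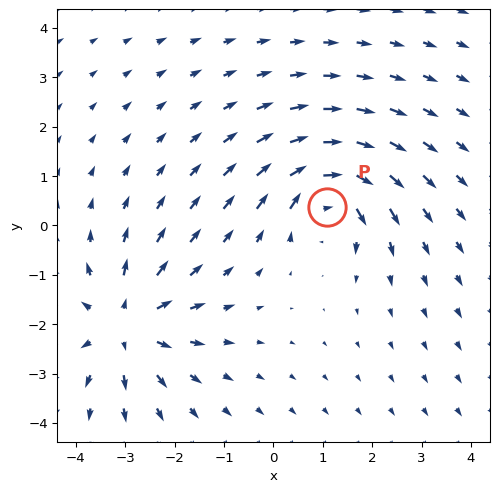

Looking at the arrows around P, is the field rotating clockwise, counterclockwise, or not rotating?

clockwise

Near P at (1.1, 0.4) the arrows circulate clockwise. The curl (z-component) there is about -4; negative curl means clockwise rotation.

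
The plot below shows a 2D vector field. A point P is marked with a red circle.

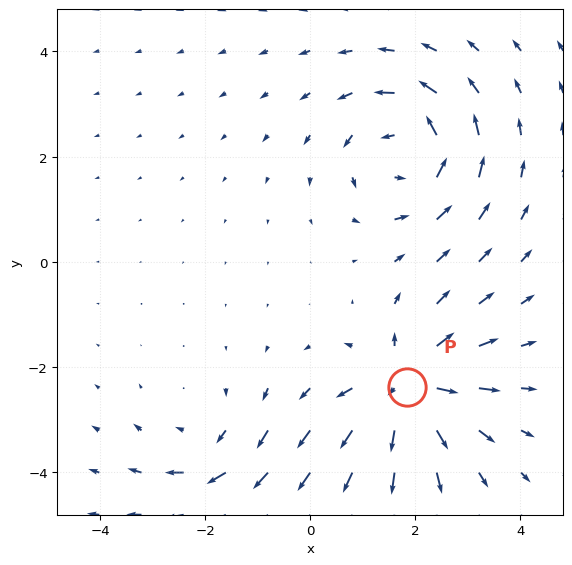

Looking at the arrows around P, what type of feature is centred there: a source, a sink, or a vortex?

At P (1.9, -2.4) the arrows spread outward. Divergence about +6, curl ≈0 — positive divergence with near-zero curl is a source.

source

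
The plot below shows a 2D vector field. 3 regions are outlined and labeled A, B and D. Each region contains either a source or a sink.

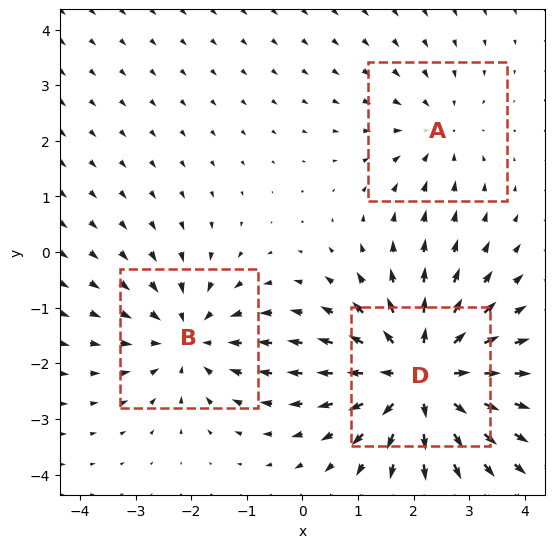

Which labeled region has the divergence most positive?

D

Divergence at each region's feature centre — A: about -2, B: about -3, D: about +4. Region D is most positive.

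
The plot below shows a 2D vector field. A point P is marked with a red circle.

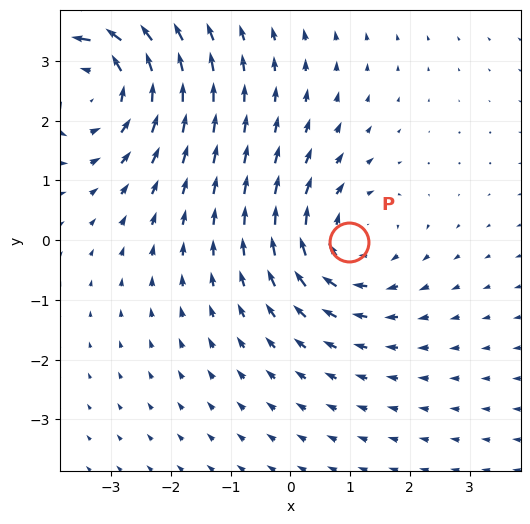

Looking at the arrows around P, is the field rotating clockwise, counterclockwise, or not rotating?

clockwise

Near P at (1.0, -0.0) the arrows circulate clockwise. The curl (z-component) there is about -3; negative curl means clockwise rotation.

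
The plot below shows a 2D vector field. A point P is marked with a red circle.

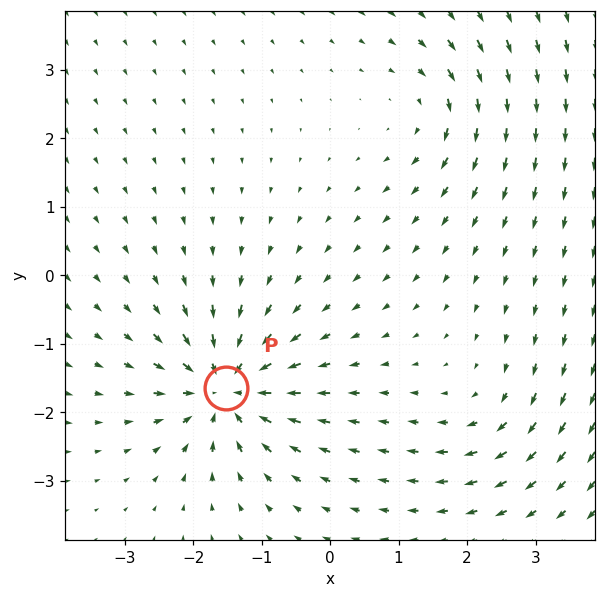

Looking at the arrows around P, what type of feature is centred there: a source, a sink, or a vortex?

At P (-1.5, -1.7) the arrows converge inward. Divergence about -7, curl ≈0 — negative divergence with near-zero curl is a sink.

sink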